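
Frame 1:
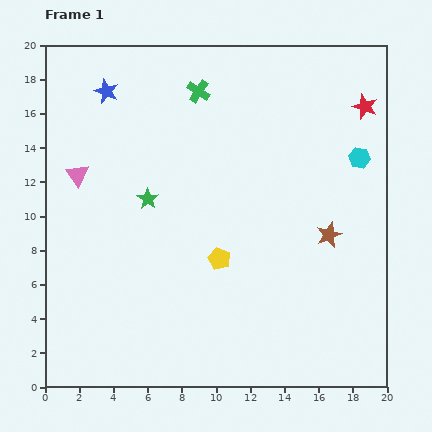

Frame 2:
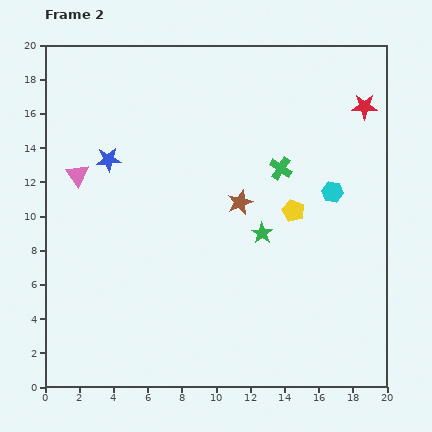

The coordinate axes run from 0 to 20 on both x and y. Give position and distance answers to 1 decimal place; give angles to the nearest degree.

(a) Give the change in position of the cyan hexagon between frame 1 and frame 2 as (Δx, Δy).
(-1.6, -2.0)

The cyan hexagon was at (18.4, 13.4) in frame 1 and (16.8, 11.4) in frame 2.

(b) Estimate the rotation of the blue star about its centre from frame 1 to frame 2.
27° counter-clockwise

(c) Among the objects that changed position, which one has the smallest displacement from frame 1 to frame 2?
the cyan hexagon

(moved 2.6)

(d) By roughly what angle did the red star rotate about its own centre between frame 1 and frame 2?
21° counter-clockwise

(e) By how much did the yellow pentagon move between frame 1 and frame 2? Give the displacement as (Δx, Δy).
(4.3, 2.8)

The yellow pentagon was at (10.2, 7.5) in frame 1 and (14.5, 10.3) in frame 2.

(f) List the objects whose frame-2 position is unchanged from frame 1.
the red star, the pink triangle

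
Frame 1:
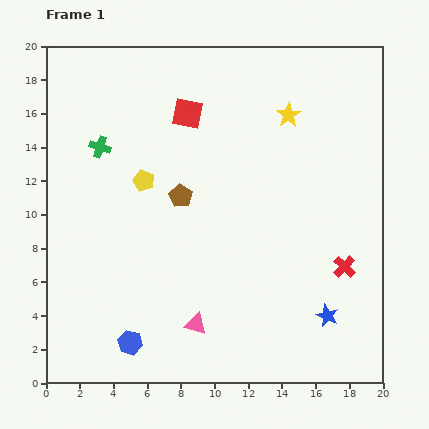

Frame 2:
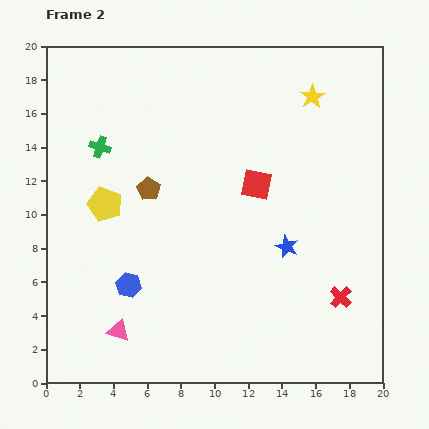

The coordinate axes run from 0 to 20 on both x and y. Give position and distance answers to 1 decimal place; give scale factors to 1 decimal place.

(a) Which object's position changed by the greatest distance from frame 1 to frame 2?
the red square

(moved 5.9; next 4.8)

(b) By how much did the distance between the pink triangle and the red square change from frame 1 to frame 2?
-0.5

Distance in frame 1: 12.5. Distance in frame 2: 12.0.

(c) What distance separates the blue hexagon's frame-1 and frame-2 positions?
3.4

The blue hexagon moved from (5.0, 2.4) to (4.9, 5.8), a distance of √(0.1² + 3.4²) ≈ 3.4.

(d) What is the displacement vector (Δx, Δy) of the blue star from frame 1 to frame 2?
(-2.4, 4.1)

The blue star was at (16.7, 4.0) in frame 1 and (14.3, 8.1) in frame 2.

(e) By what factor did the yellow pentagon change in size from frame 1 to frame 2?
1.6×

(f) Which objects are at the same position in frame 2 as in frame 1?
the green cross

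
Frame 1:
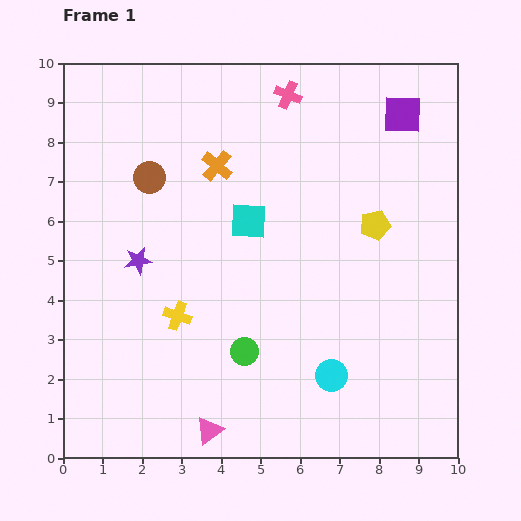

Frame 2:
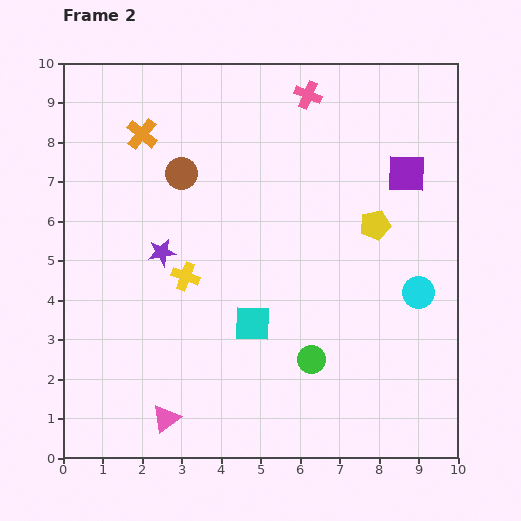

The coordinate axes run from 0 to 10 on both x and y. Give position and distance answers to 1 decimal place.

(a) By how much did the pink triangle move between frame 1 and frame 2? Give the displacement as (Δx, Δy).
(-1.1, 0.3)

The pink triangle was at (3.7, 0.7) in frame 1 and (2.6, 1.0) in frame 2.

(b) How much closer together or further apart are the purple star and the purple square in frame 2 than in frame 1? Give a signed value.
-1.2

Distance in frame 1: 7.7. Distance in frame 2: 6.5.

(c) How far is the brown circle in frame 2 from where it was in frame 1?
0.8

The brown circle moved from (2.2, 7.1) to (3.0, 7.2), a distance of √(0.8² + 0.1²) ≈ 0.8.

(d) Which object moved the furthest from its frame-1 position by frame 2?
the cyan circle

(moved 3.0; next 2.6)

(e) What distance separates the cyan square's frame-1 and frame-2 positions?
2.6

The cyan square moved from (4.7, 6.0) to (4.8, 3.4), a distance of √(0.1² + 2.6²) ≈ 2.6.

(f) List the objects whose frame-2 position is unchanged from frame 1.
the yellow pentagon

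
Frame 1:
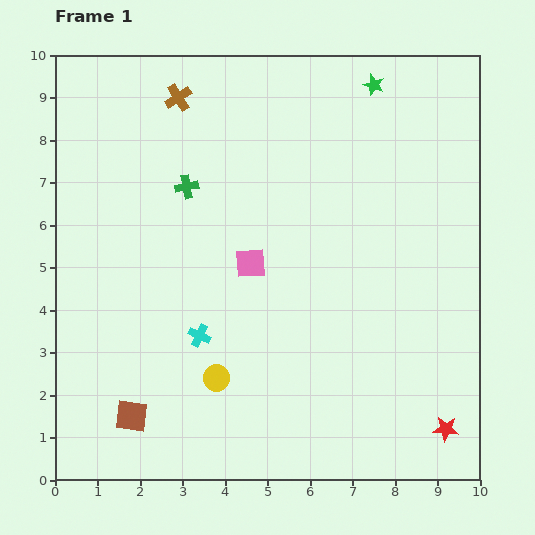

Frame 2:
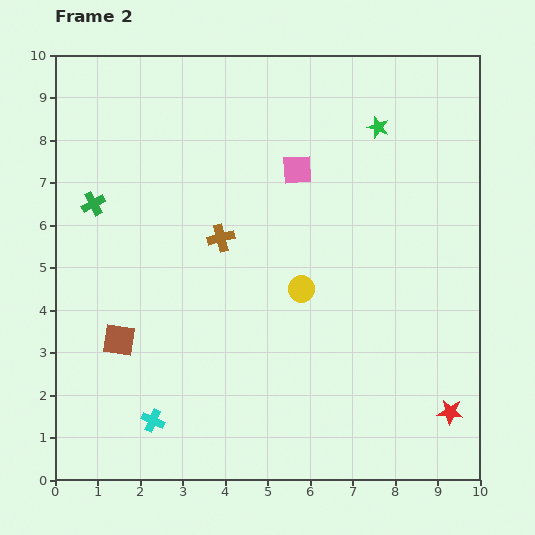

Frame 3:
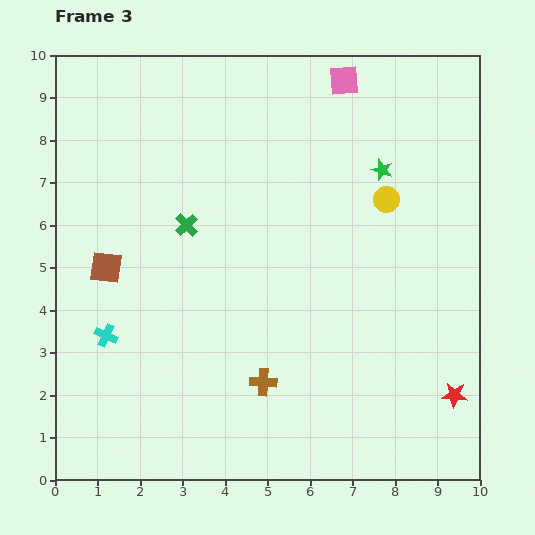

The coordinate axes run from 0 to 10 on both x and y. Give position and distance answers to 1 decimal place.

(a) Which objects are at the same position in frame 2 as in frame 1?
none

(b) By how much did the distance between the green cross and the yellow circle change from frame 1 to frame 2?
+0.7

Distance in frame 1: 4.6. Distance in frame 2: 5.3.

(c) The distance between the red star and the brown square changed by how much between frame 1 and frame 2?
+0.6

Distance in frame 1: 7.4. Distance in frame 2: 8.0.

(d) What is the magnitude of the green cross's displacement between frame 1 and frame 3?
0.9

The green cross moved from (3.1, 6.9) to (3.1, 6.0), a distance of √(0.0² + 0.9²) ≈ 0.9.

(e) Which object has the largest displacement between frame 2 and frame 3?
the brown cross

(moved 3.5; next 2.9)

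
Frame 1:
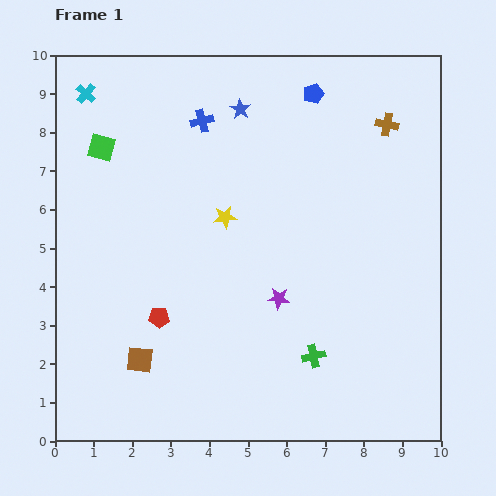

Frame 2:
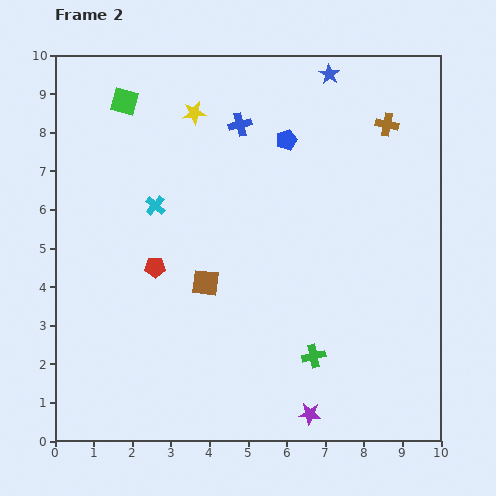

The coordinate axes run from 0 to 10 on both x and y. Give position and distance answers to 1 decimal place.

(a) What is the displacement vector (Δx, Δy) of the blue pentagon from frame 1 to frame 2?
(-0.7, -1.2)

The blue pentagon was at (6.7, 9.0) in frame 1 and (6.0, 7.8) in frame 2.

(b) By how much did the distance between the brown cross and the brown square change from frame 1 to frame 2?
-2.6

Distance in frame 1: 8.8. Distance in frame 2: 6.2.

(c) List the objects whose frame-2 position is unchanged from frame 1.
the green cross, the brown cross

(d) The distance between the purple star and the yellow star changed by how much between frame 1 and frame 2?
+5.9

Distance in frame 1: 2.5. Distance in frame 2: 8.4.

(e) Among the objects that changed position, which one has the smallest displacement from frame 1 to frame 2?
the blue cross

(moved 1.0)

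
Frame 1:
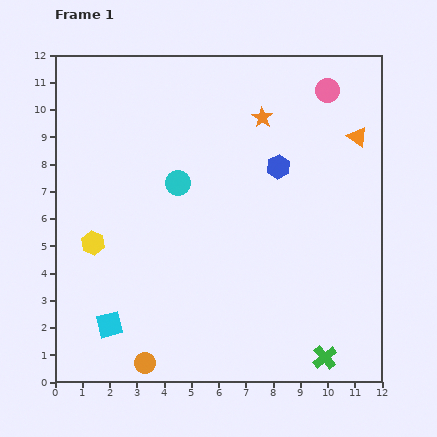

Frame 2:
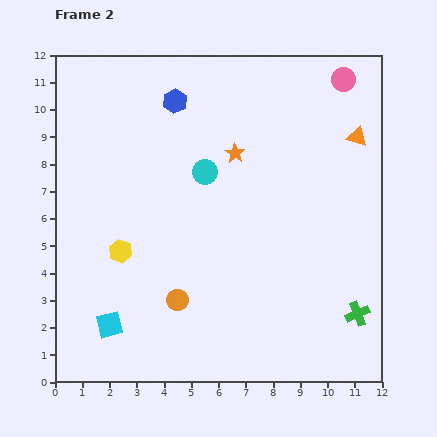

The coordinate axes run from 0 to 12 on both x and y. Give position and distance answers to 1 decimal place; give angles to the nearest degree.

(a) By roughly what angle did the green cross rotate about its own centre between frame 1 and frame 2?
18° clockwise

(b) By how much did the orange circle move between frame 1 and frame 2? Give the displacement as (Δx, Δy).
(1.2, 2.3)

The orange circle was at (3.3, 0.7) in frame 1 and (4.5, 3.0) in frame 2.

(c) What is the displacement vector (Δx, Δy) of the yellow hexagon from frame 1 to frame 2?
(1.0, -0.3)

The yellow hexagon was at (1.4, 5.1) in frame 1 and (2.4, 4.8) in frame 2.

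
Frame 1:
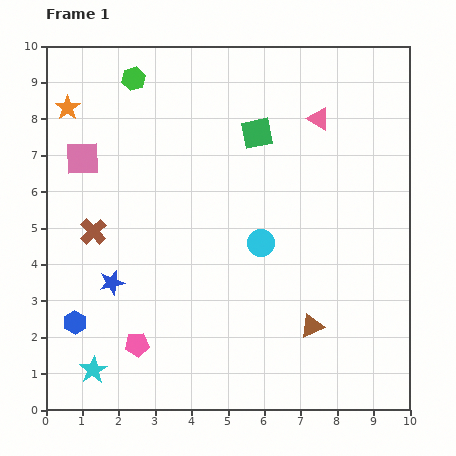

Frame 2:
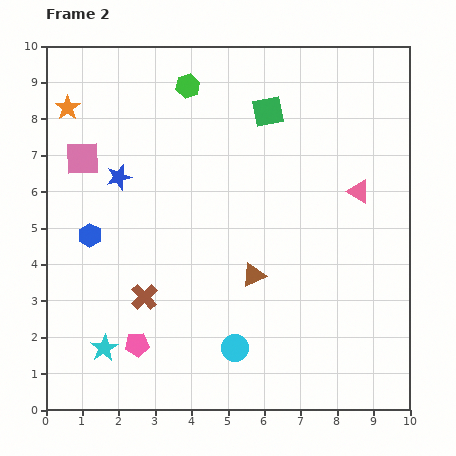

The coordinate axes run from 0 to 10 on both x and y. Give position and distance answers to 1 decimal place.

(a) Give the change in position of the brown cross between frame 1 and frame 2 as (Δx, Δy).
(1.4, -1.8)

The brown cross was at (1.3, 4.9) in frame 1 and (2.7, 3.1) in frame 2.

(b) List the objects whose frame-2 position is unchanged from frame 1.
the pink pentagon, the pink square, the orange star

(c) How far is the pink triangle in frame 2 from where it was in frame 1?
2.3

The pink triangle moved from (7.5, 8.0) to (8.6, 6.0), a distance of √(1.1² + 2.0²) ≈ 2.3.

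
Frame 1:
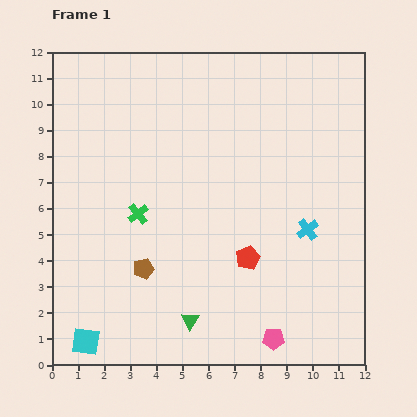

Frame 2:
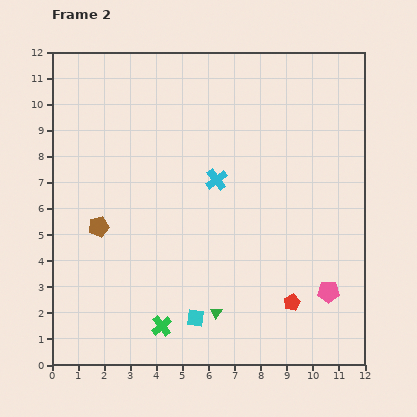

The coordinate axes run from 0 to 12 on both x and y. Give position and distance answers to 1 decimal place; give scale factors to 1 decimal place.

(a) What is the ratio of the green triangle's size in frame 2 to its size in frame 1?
0.6×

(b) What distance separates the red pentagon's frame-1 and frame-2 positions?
2.4

The red pentagon moved from (7.5, 4.1) to (9.2, 2.4), a distance of √(1.7² + 1.7²) ≈ 2.4.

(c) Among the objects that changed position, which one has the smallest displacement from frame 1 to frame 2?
the green triangle

(moved 1.0)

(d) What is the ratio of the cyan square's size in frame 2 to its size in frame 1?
0.6×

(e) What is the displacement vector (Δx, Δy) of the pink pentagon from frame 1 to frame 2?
(2.1, 1.8)

The pink pentagon was at (8.5, 1.0) in frame 1 and (10.6, 2.8) in frame 2.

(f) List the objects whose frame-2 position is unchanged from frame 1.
none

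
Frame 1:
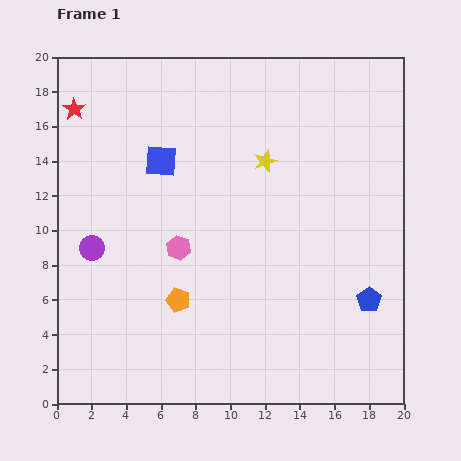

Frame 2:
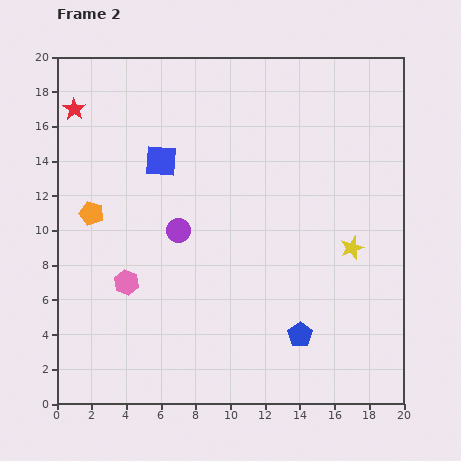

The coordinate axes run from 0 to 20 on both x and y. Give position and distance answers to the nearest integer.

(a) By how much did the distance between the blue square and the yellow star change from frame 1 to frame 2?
+6

Distance in frame 1: 6. Distance in frame 2: 12.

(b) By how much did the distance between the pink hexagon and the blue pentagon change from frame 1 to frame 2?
-1

Distance in frame 1: 11. Distance in frame 2: 10.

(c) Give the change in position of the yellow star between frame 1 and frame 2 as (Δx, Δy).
(5, -5)

The yellow star was at (12, 14) in frame 1 and (17, 9) in frame 2.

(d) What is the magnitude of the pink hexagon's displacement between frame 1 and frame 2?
4

The pink hexagon moved from (7, 9) to (4, 7), a distance of √(3² + 2²) ≈ 4.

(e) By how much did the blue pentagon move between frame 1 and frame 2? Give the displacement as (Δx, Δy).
(-4, -2)

The blue pentagon was at (18, 6) in frame 1 and (14, 4) in frame 2.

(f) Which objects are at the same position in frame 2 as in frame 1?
the blue square, the red star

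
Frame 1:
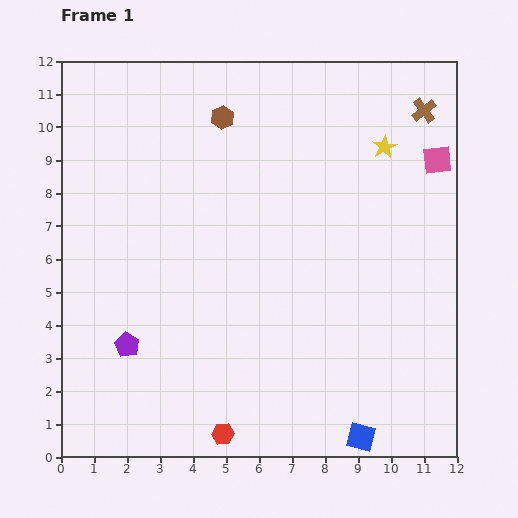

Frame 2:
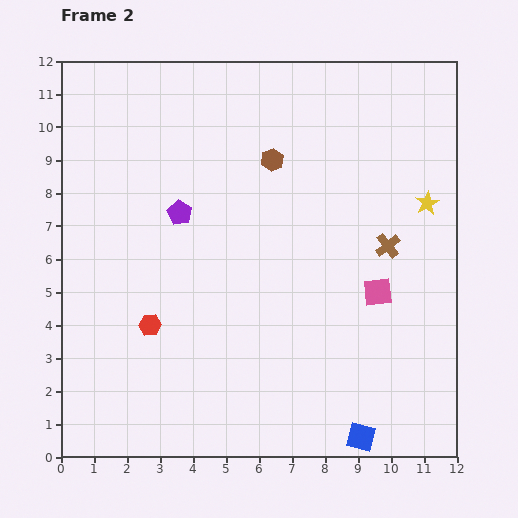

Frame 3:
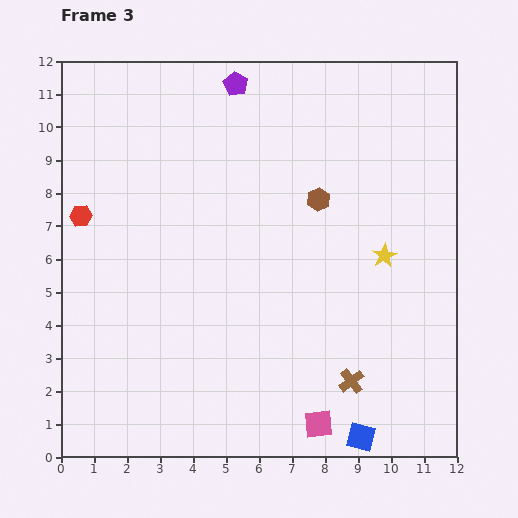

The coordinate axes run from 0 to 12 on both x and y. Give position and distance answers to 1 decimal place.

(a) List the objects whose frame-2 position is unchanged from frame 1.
the blue square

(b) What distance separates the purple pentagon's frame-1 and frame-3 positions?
8.6

The purple pentagon moved from (2.0, 3.4) to (5.3, 11.3), a distance of √(3.3² + 7.9²) ≈ 8.6.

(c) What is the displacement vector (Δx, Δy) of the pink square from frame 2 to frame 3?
(-1.8, -4.0)

The pink square was at (9.6, 5.0) in frame 2 and (7.8, 1.0) in frame 3.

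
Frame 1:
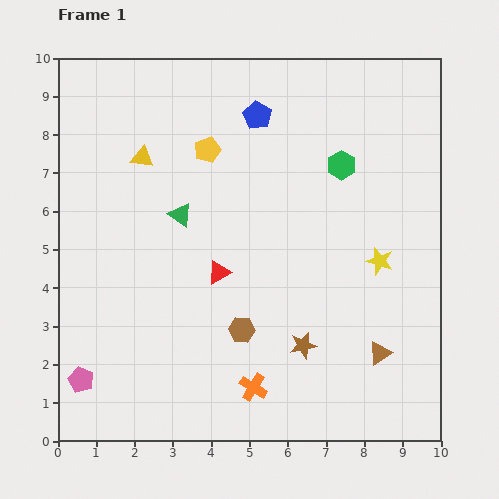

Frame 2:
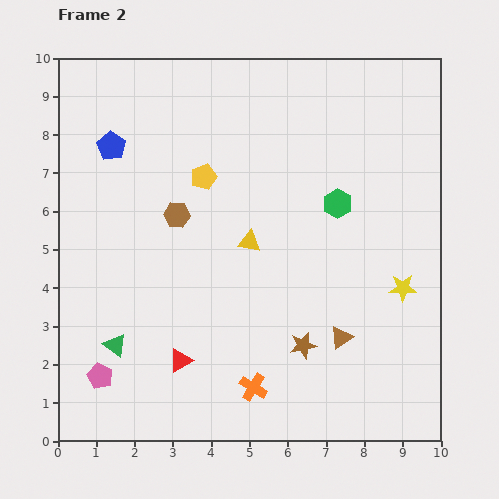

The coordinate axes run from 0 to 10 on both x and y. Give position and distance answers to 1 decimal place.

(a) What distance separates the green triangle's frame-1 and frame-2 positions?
3.8

The green triangle moved from (3.2, 5.9) to (1.5, 2.5), a distance of √(1.7² + 3.4²) ≈ 3.8.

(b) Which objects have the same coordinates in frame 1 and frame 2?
the orange cross, the brown star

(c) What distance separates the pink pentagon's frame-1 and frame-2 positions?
0.5

The pink pentagon moved from (0.6, 1.6) to (1.1, 1.7), a distance of √(0.5² + 0.1²) ≈ 0.5.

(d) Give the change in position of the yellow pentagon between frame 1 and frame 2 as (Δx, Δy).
(-0.1, -0.7)

The yellow pentagon was at (3.9, 7.6) in frame 1 and (3.8, 6.9) in frame 2.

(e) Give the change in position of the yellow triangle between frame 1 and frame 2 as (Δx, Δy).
(2.8, -2.2)

The yellow triangle was at (2.2, 7.4) in frame 1 and (5.0, 5.2) in frame 2.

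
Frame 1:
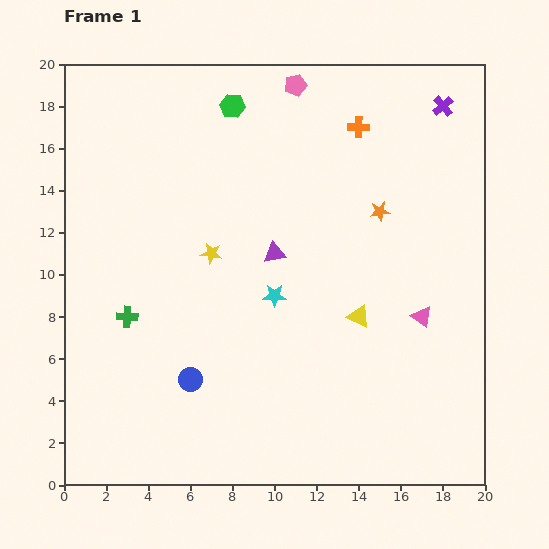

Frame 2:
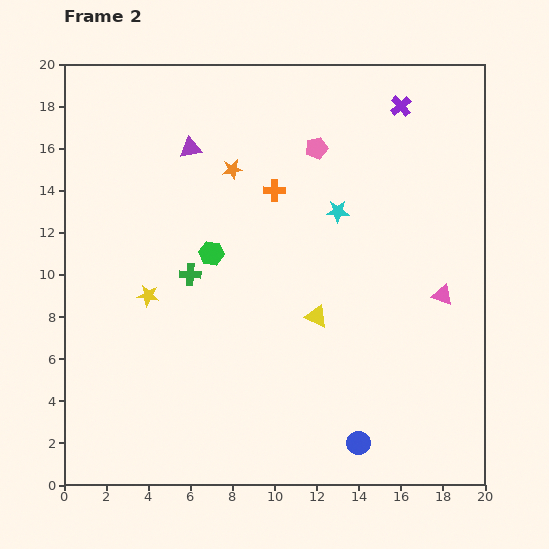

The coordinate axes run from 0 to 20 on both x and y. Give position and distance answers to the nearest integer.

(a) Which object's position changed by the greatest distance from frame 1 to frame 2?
the blue circle

(moved 9; next 7)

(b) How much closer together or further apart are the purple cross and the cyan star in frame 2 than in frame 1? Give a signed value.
-6

Distance in frame 1: 12. Distance in frame 2: 6.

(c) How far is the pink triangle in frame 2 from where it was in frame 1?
1

The pink triangle moved from (17, 8) to (18, 9), a distance of √(1² + 1²) ≈ 1.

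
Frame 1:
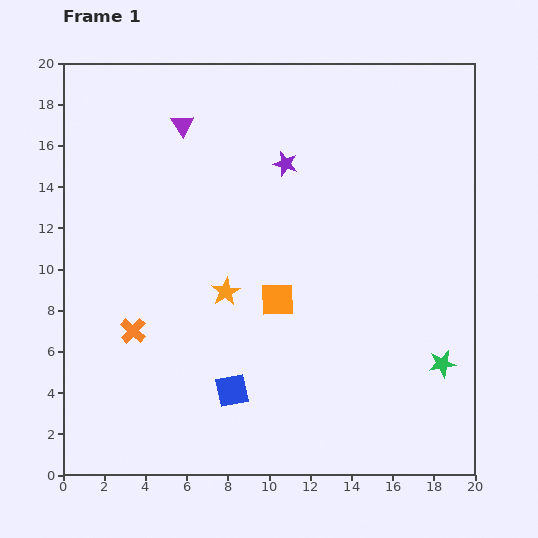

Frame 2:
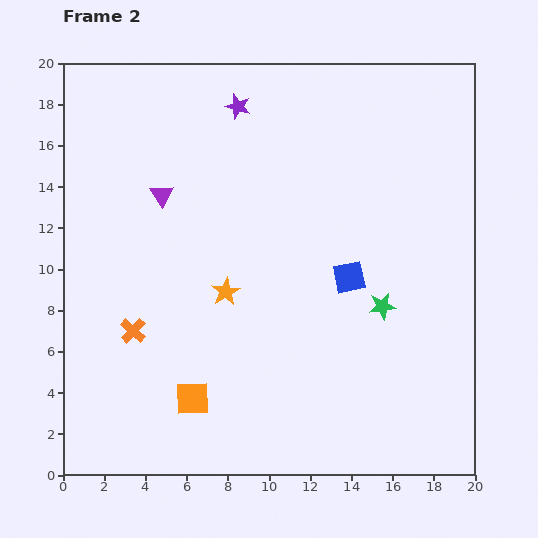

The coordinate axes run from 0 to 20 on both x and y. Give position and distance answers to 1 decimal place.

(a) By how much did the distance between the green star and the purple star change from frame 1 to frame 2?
-0.3

Distance in frame 1: 12.3. Distance in frame 2: 12.0.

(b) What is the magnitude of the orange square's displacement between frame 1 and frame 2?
6.3

The orange square moved from (10.4, 8.5) to (6.3, 3.7), a distance of √(4.1² + 4.8²) ≈ 6.3.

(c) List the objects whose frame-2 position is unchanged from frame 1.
the orange cross, the orange star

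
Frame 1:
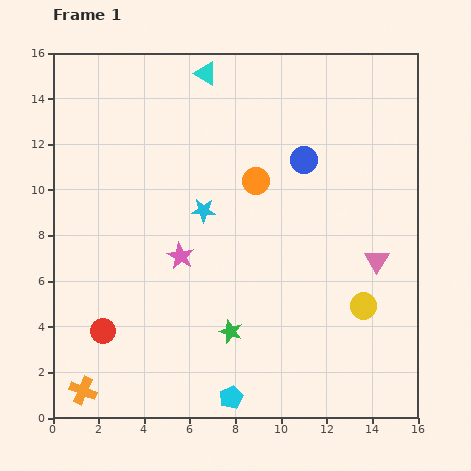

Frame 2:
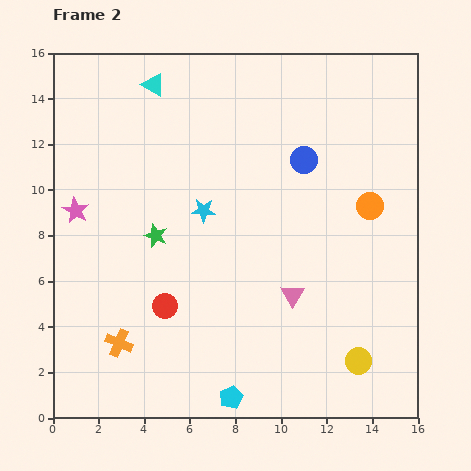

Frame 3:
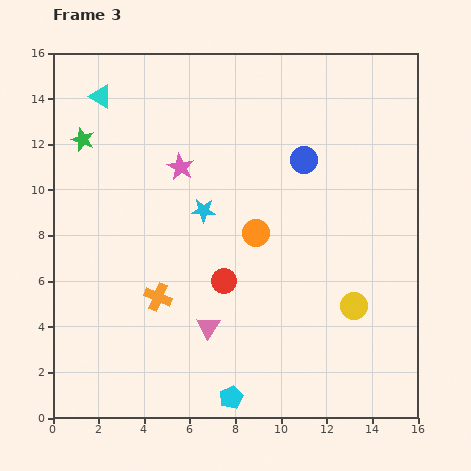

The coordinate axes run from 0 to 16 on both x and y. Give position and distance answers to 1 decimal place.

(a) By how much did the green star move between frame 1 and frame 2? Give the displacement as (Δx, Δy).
(-3.3, 4.2)

The green star was at (7.8, 3.8) in frame 1 and (4.5, 8.0) in frame 2.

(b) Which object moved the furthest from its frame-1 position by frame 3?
the green star

(moved 10.6; next 7.9)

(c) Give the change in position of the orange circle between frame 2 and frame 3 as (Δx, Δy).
(-5.0, -1.2)

The orange circle was at (13.9, 9.3) in frame 2 and (8.9, 8.1) in frame 3.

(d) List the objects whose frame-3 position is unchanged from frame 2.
the cyan pentagon, the blue circle, the cyan star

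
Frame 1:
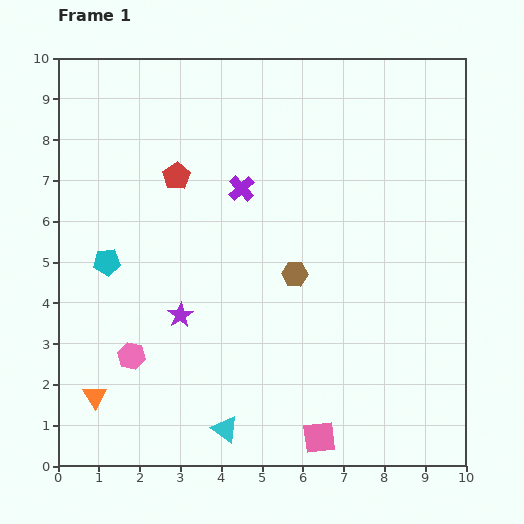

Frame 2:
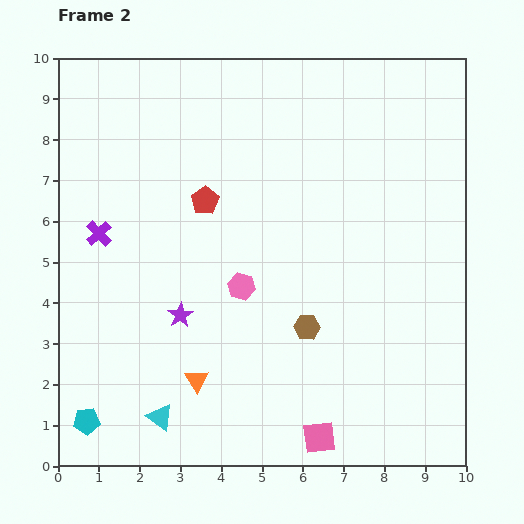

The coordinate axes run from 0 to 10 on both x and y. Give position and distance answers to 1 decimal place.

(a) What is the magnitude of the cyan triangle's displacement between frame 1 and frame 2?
1.6

The cyan triangle moved from (4.1, 0.9) to (2.5, 1.2), a distance of √(1.6² + 0.3²) ≈ 1.6.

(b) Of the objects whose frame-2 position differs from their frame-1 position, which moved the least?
the red pentagon

(moved 0.9)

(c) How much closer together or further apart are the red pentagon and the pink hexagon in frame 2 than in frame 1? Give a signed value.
-2.2

Distance in frame 1: 4.5. Distance in frame 2: 2.3.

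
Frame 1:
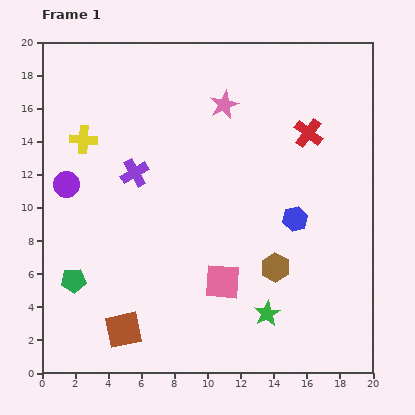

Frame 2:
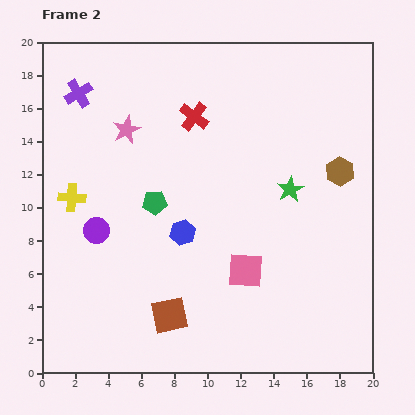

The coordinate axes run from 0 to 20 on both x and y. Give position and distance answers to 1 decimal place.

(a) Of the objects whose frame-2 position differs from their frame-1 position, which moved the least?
the pink square

(moved 1.6)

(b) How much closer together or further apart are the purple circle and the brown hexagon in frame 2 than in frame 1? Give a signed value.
+1.5

Distance in frame 1: 13.6. Distance in frame 2: 15.1.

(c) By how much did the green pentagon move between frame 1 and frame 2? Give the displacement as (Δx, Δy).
(4.9, 4.7)

The green pentagon was at (1.9, 5.6) in frame 1 and (6.8, 10.3) in frame 2.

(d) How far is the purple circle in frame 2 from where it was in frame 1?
3.3

The purple circle moved from (1.5, 11.4) to (3.3, 8.6), a distance of √(1.8² + 2.8²) ≈ 3.3.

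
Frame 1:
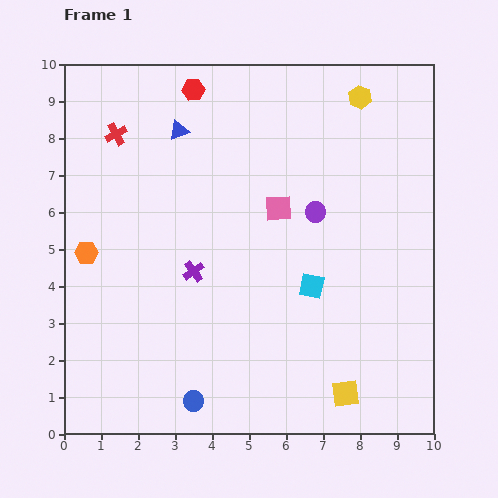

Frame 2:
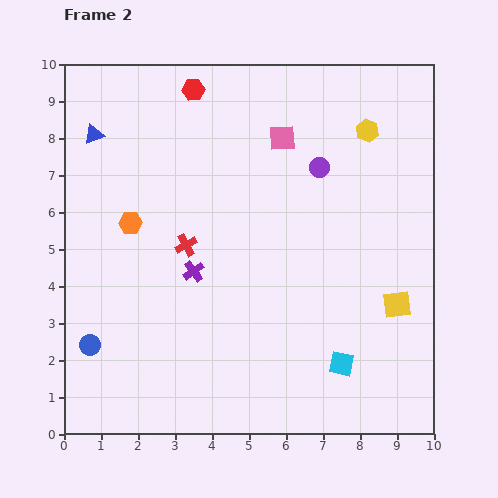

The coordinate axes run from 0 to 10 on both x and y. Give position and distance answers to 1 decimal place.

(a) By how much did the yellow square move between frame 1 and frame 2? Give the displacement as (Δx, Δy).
(1.4, 2.4)

The yellow square was at (7.6, 1.1) in frame 1 and (9.0, 3.5) in frame 2.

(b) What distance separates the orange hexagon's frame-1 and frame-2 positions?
1.4

The orange hexagon moved from (0.6, 4.9) to (1.8, 5.7), a distance of √(1.2² + 0.8²) ≈ 1.4.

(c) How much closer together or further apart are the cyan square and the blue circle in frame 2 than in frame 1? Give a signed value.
+2.3

Distance in frame 1: 4.5. Distance in frame 2: 6.8.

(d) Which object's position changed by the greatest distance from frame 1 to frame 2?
the red cross

(moved 3.6; next 3.2)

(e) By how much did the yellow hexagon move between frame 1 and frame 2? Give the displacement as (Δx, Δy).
(0.2, -0.9)

The yellow hexagon was at (8.0, 9.1) in frame 1 and (8.2, 8.2) in frame 2.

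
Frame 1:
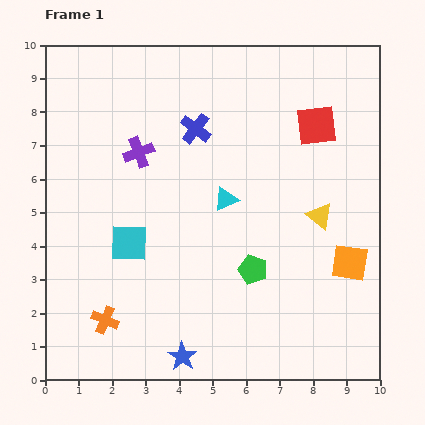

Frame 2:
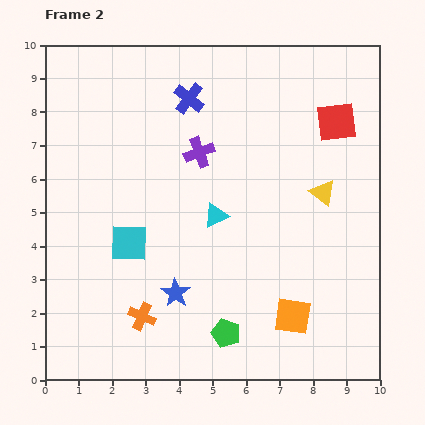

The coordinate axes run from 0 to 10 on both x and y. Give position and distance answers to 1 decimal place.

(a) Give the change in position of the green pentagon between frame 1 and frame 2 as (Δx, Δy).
(-0.8, -1.9)

The green pentagon was at (6.2, 3.3) in frame 1 and (5.4, 1.4) in frame 2.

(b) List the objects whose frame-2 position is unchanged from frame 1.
the cyan square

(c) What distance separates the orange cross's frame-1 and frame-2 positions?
1.1

The orange cross moved from (1.8, 1.8) to (2.9, 1.9), a distance of √(1.1² + 0.1²) ≈ 1.1.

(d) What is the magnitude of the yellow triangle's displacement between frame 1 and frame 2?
0.7

The yellow triangle moved from (8.2, 4.9) to (8.3, 5.6), a distance of √(0.1² + 0.7²) ≈ 0.7.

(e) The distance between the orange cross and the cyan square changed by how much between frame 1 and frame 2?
-0.2

Distance in frame 1: 2.4. Distance in frame 2: 2.2.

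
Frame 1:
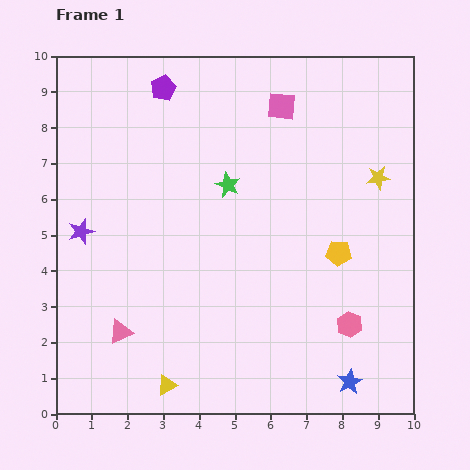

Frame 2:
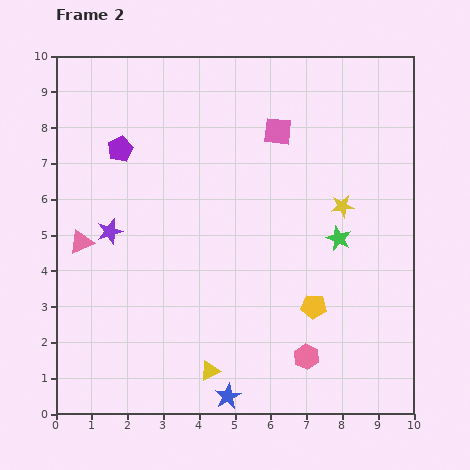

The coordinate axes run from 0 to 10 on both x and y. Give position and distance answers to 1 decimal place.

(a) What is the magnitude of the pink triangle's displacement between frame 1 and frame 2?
2.7

The pink triangle moved from (1.8, 2.3) to (0.7, 4.8), a distance of √(1.1² + 2.5²) ≈ 2.7.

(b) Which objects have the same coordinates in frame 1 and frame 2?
none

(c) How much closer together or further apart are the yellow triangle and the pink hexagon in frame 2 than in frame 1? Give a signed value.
-2.7

Distance in frame 1: 5.4. Distance in frame 2: 2.7.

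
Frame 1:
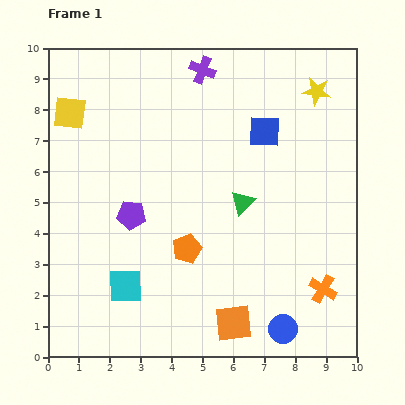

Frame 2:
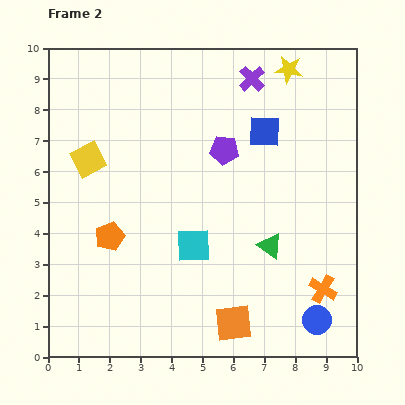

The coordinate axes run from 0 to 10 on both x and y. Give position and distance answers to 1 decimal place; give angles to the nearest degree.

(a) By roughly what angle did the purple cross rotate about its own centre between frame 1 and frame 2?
25° clockwise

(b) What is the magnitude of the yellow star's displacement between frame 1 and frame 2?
1.1

The yellow star moved from (8.7, 8.6) to (7.8, 9.3), a distance of √(0.9² + 0.7²) ≈ 1.1.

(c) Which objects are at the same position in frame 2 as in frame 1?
the orange square, the blue square, the orange cross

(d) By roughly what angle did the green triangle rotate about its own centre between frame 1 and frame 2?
40° counter-clockwise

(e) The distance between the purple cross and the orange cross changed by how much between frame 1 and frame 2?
-0.9

Distance in frame 1: 8.1. Distance in frame 2: 7.2.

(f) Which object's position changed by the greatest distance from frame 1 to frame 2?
the purple pentagon

(moved 3.7; next 2.6)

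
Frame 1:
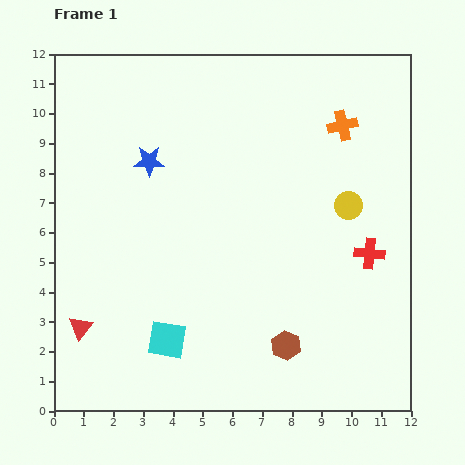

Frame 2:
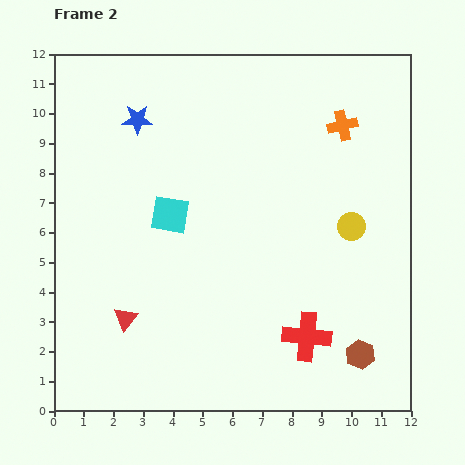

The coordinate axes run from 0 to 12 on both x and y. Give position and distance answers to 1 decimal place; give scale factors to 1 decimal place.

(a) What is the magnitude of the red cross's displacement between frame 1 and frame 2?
3.5

The red cross moved from (10.6, 5.3) to (8.5, 2.5), a distance of √(2.1² + 2.8²) ≈ 3.5.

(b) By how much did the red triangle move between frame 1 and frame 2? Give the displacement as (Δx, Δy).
(1.5, 0.3)

The red triangle was at (0.9, 2.8) in frame 1 and (2.4, 3.1) in frame 2.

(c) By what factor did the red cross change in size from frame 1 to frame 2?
1.6×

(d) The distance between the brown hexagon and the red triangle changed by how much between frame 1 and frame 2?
+1.1

Distance in frame 1: 6.9. Distance in frame 2: 8.0.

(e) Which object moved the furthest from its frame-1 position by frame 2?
the cyan square

(moved 4.2; next 3.5)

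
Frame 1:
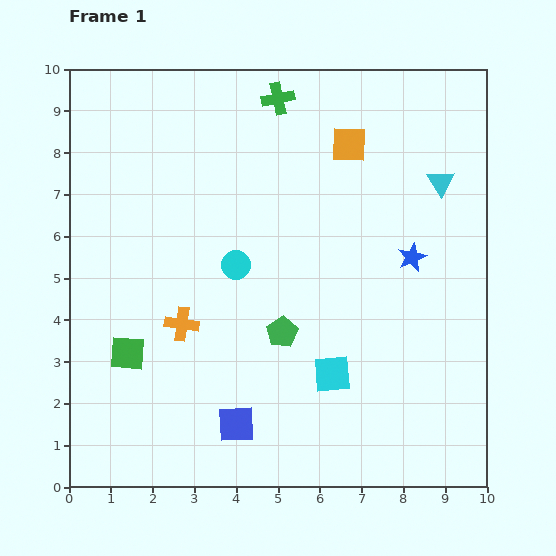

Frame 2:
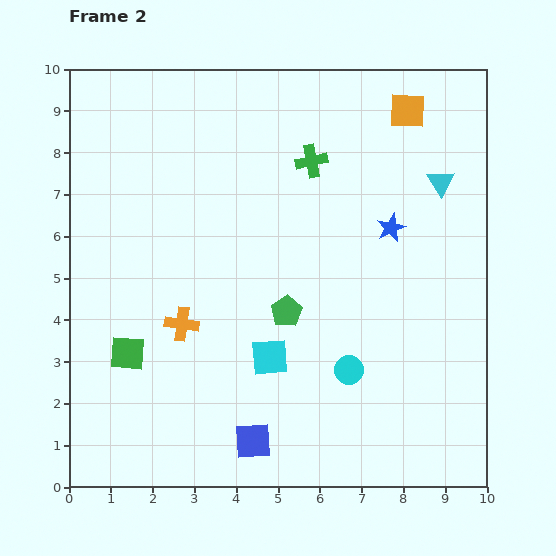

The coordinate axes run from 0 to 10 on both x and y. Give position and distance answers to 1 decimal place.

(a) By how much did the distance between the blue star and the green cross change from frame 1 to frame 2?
-2.5

Distance in frame 1: 5.0. Distance in frame 2: 2.5.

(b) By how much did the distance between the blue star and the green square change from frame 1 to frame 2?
-0.2

Distance in frame 1: 7.2. Distance in frame 2: 7.0.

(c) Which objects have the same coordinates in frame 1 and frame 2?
the orange cross, the cyan triangle, the green square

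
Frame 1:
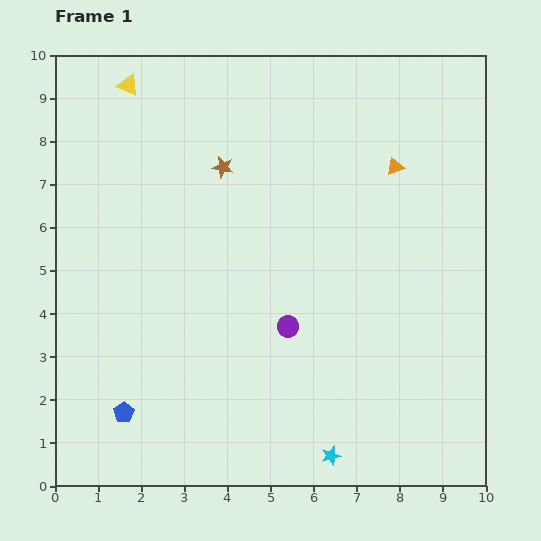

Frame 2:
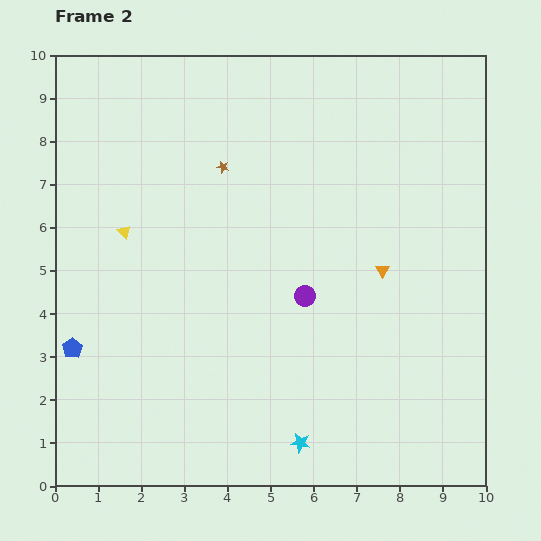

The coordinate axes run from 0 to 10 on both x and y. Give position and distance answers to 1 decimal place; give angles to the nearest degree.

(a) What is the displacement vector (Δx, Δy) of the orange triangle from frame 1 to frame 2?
(-0.3, -2.4)

The orange triangle was at (7.9, 7.4) in frame 1 and (7.6, 5.0) in frame 2.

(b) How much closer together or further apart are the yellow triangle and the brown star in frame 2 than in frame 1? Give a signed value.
-0.2

Distance in frame 1: 2.9. Distance in frame 2: 2.7.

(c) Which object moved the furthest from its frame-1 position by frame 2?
the yellow triangle

(moved 3.4; next 2.4)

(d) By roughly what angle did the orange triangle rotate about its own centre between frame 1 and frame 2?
37° counter-clockwise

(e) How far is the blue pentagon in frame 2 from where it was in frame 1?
1.9

The blue pentagon moved from (1.6, 1.7) to (0.4, 3.2), a distance of √(1.2² + 1.5²) ≈ 1.9.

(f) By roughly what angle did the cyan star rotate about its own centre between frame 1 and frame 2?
26° clockwise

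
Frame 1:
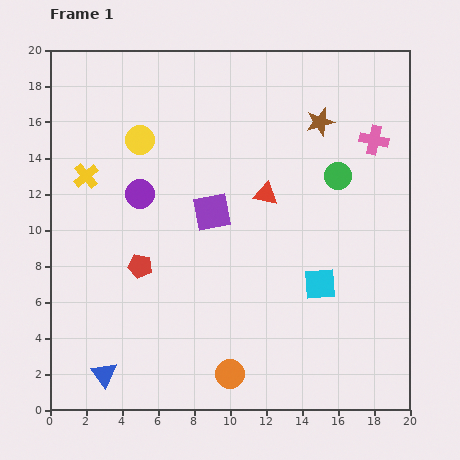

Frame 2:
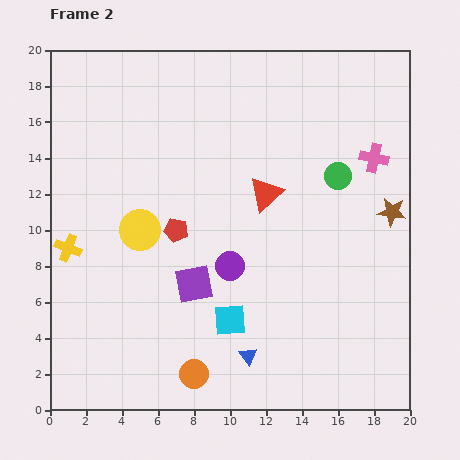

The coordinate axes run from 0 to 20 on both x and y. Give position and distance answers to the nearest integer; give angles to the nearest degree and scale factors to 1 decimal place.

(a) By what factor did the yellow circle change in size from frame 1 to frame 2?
1.4×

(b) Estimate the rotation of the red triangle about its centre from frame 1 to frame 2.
54° counter-clockwise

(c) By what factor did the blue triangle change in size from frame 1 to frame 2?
0.7×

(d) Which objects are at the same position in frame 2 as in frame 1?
the red triangle, the green circle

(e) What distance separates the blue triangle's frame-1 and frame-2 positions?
8

The blue triangle moved from (3, 2) to (11, 3), a distance of √(8² + 1²) ≈ 8.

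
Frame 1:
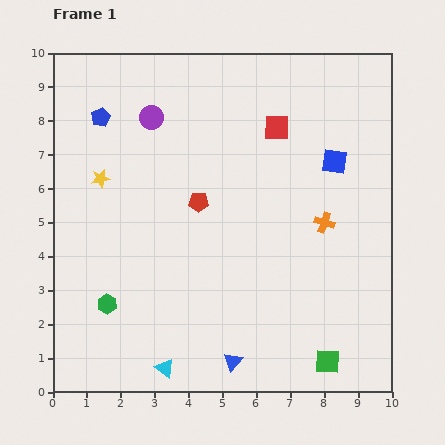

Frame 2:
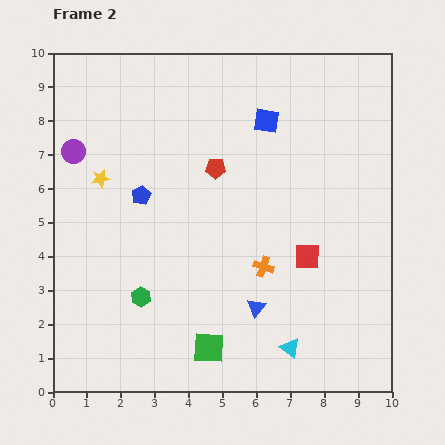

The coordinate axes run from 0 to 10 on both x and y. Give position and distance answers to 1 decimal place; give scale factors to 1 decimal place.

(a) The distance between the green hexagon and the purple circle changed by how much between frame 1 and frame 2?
-1.0

Distance in frame 1: 5.7. Distance in frame 2: 4.7.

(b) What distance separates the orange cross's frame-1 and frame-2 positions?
2.2

The orange cross moved from (8.0, 5.0) to (6.2, 3.7), a distance of √(1.8² + 1.3²) ≈ 2.2.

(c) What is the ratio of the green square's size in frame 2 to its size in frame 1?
1.3×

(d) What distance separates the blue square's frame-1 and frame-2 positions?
2.3

The blue square moved from (8.3, 6.8) to (6.3, 8.0), a distance of √(2.0² + 1.2²) ≈ 2.3.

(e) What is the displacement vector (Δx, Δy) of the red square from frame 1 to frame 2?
(0.9, -3.8)

The red square was at (6.6, 7.8) in frame 1 and (7.5, 4.0) in frame 2.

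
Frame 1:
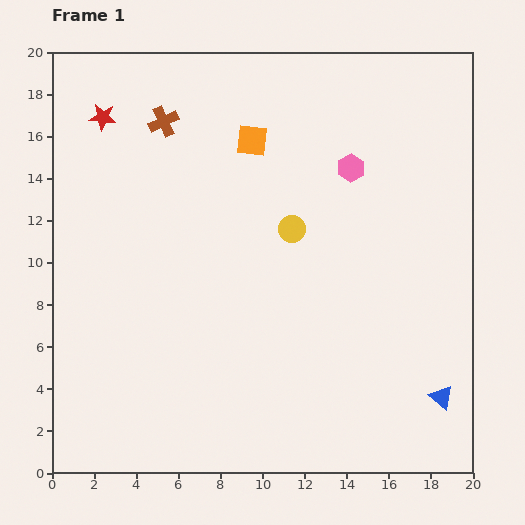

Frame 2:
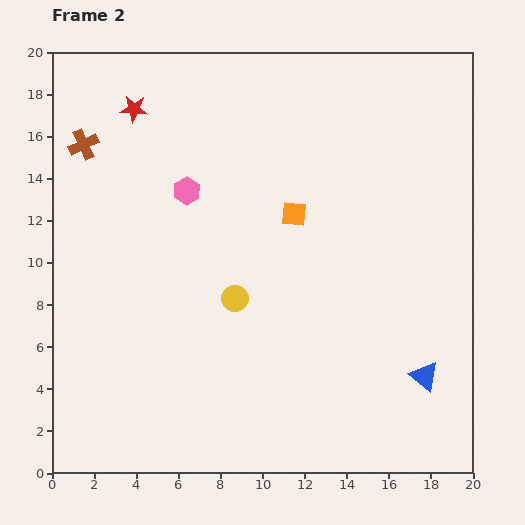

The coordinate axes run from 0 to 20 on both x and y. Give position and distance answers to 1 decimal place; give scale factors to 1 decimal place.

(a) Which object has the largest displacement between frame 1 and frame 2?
the pink hexagon

(moved 7.9; next 4.3)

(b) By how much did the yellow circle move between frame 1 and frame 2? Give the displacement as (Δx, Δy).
(-2.7, -3.3)

The yellow circle was at (11.4, 11.6) in frame 1 and (8.7, 8.3) in frame 2.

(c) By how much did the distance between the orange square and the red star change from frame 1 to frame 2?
+1.9

Distance in frame 1: 7.2. Distance in frame 2: 9.1.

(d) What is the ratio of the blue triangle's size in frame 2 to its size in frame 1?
1.3×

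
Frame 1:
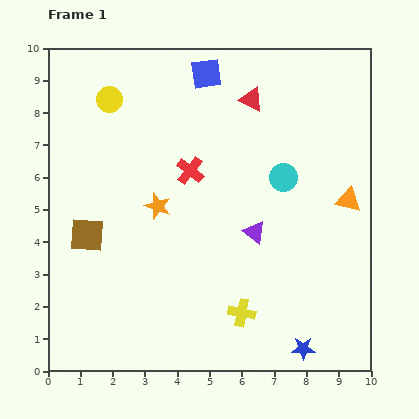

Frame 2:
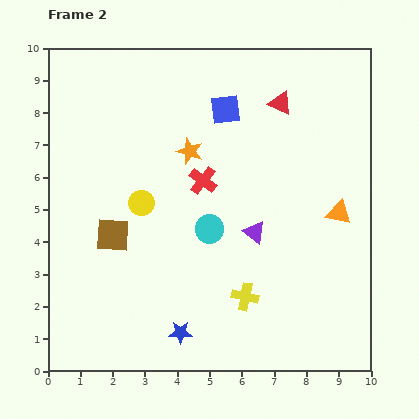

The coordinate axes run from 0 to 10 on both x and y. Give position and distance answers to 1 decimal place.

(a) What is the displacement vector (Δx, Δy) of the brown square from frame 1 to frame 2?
(0.8, 0.0)

The brown square was at (1.2, 4.2) in frame 1 and (2.0, 4.2) in frame 2.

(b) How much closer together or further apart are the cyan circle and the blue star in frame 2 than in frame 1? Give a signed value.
-2.0

Distance in frame 1: 5.3. Distance in frame 2: 3.3.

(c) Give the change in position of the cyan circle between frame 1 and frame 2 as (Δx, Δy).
(-2.3, -1.6)

The cyan circle was at (7.3, 6.0) in frame 1 and (5.0, 4.4) in frame 2.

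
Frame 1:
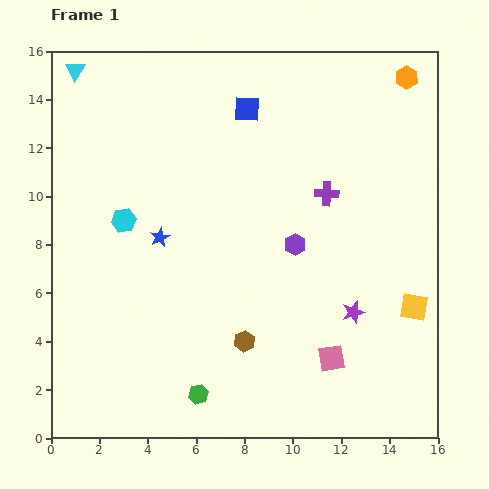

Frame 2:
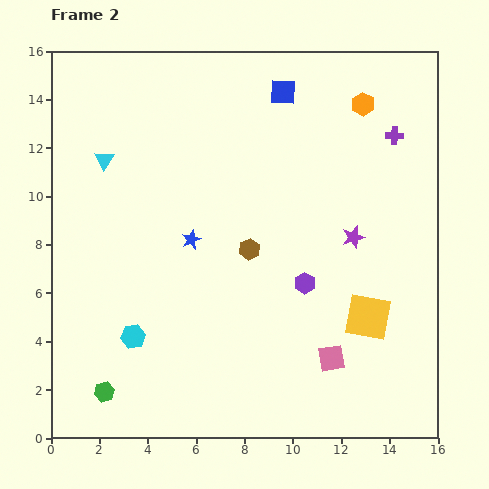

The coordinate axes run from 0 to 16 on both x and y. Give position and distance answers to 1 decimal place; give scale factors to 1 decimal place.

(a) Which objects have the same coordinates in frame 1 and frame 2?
the pink square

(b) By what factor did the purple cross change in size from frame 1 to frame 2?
0.8×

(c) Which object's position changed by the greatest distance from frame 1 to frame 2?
the cyan hexagon

(moved 4.8; next 3.9)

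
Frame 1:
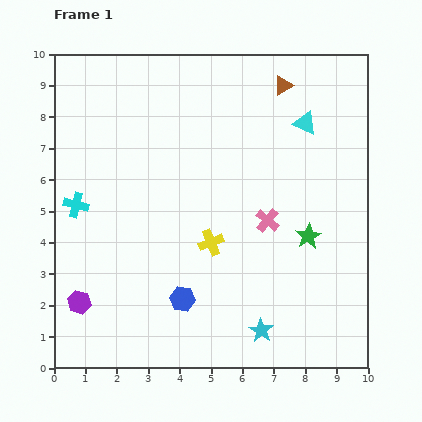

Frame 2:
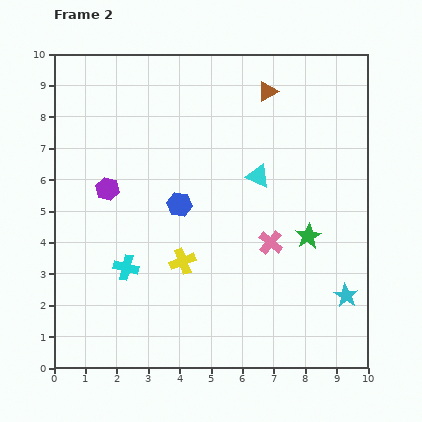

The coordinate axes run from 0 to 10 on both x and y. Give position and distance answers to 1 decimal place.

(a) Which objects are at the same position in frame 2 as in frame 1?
the green star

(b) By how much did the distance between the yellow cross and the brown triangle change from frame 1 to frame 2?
+0.5

Distance in frame 1: 5.5. Distance in frame 2: 6.0.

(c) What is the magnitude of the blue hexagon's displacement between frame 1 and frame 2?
3.0

The blue hexagon moved from (4.1, 2.2) to (4.0, 5.2), a distance of √(0.1² + 3.0²) ≈ 3.0.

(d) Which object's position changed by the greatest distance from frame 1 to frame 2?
the purple hexagon

(moved 3.7; next 3.0)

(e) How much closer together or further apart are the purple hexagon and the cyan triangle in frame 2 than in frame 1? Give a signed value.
-4.4

Distance in frame 1: 9.2. Distance in frame 2: 4.8.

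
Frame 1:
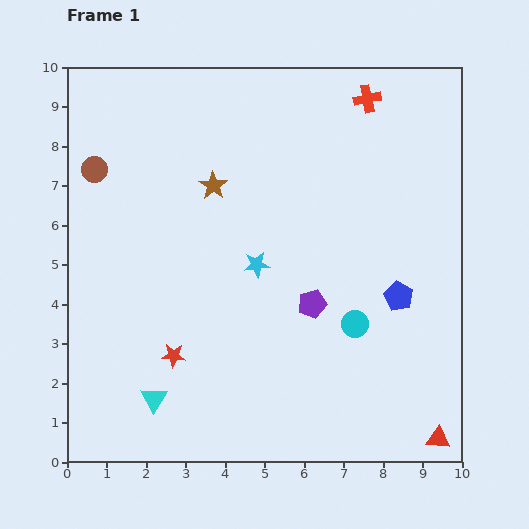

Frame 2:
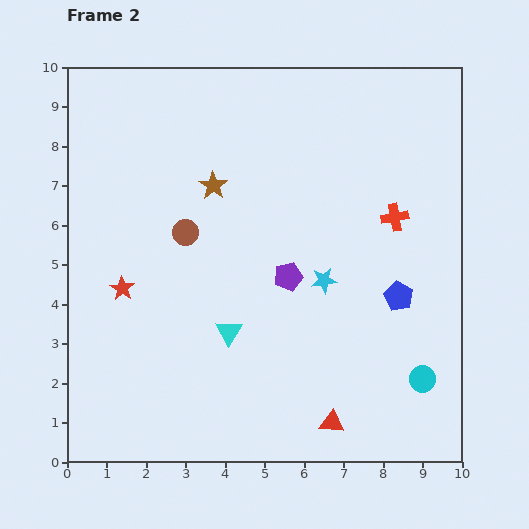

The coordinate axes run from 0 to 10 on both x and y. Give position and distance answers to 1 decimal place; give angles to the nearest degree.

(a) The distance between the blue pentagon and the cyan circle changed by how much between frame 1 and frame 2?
+0.9

Distance in frame 1: 1.3. Distance in frame 2: 2.2.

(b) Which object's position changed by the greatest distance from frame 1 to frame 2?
the red cross

(moved 3.1; next 2.8)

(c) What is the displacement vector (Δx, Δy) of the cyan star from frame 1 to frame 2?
(1.7, -0.4)

The cyan star was at (4.8, 5.0) in frame 1 and (6.5, 4.6) in frame 2.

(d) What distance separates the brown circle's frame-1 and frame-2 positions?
2.8

The brown circle moved from (0.7, 7.4) to (3.0, 5.8), a distance of √(2.3² + 1.6²) ≈ 2.8.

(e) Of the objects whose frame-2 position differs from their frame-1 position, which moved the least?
the purple pentagon

(moved 0.9)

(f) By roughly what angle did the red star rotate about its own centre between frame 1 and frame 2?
28° clockwise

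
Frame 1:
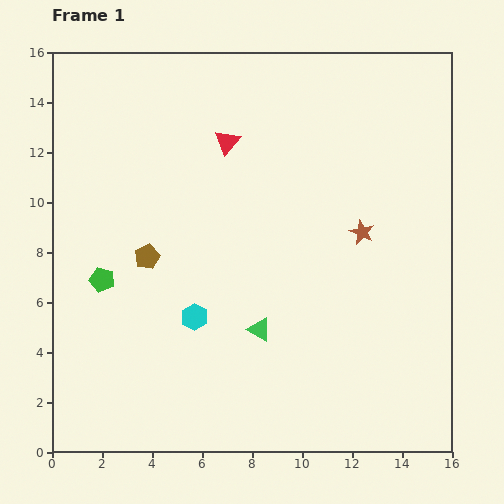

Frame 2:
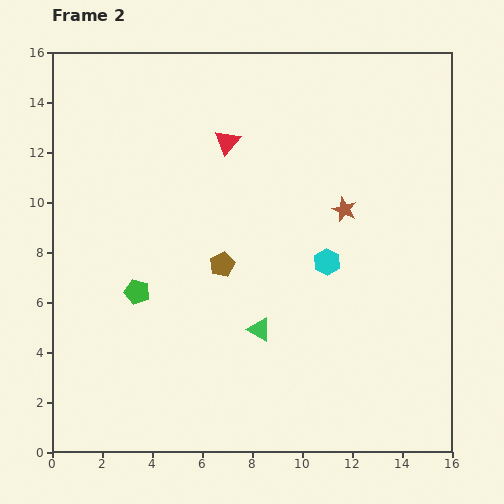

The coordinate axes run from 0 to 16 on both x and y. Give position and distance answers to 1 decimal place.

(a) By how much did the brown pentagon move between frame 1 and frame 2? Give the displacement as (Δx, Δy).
(3.0, -0.3)

The brown pentagon was at (3.8, 7.8) in frame 1 and (6.8, 7.5) in frame 2.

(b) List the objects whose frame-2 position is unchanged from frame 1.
the green triangle, the red triangle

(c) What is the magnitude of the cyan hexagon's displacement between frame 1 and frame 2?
5.7

The cyan hexagon moved from (5.7, 5.4) to (11.0, 7.6), a distance of √(5.3² + 2.2²) ≈ 5.7.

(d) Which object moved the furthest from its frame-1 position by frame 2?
the cyan hexagon

(moved 5.7; next 3.0)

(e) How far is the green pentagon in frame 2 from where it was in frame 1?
1.5

The green pentagon moved from (2.0, 6.9) to (3.4, 6.4), a distance of √(1.4² + 0.5²) ≈ 1.5.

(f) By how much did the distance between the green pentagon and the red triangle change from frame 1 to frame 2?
-0.4

Distance in frame 1: 7.4. Distance in frame 2: 7.0.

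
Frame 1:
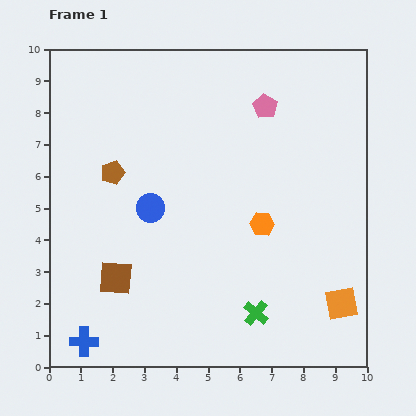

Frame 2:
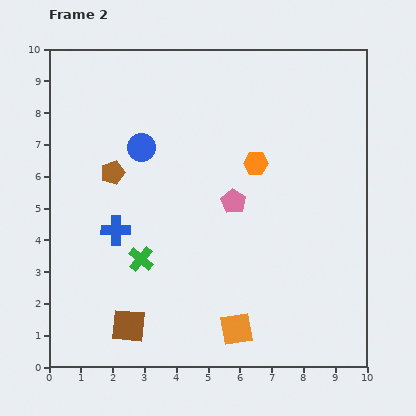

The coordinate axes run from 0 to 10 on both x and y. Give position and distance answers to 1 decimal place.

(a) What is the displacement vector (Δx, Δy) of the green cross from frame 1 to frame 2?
(-3.6, 1.7)

The green cross was at (6.5, 1.7) in frame 1 and (2.9, 3.4) in frame 2.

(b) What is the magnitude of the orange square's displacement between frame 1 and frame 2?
3.4

The orange square moved from (9.2, 2.0) to (5.9, 1.2), a distance of √(3.3² + 0.8²) ≈ 3.4.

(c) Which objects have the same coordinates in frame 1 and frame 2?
the brown pentagon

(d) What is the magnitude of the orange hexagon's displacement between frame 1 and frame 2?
1.9

The orange hexagon moved from (6.7, 4.5) to (6.5, 6.4), a distance of √(0.2² + 1.9²) ≈ 1.9.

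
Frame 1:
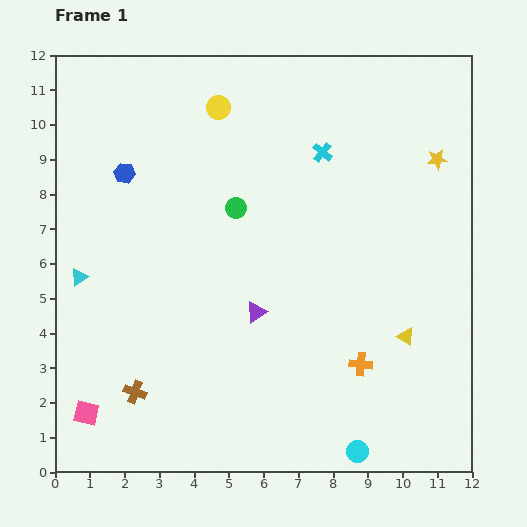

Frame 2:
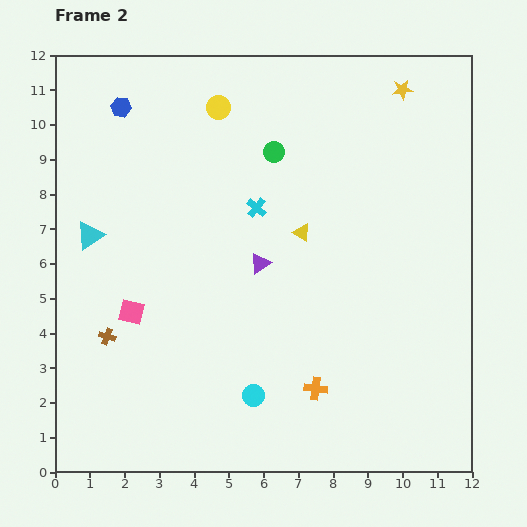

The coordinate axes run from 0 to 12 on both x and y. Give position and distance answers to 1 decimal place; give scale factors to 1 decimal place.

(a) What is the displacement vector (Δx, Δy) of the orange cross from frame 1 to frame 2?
(-1.3, -0.7)

The orange cross was at (8.8, 3.1) in frame 1 and (7.5, 2.4) in frame 2.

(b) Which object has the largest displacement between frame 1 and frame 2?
the yellow triangle

(moved 4.2; next 3.4)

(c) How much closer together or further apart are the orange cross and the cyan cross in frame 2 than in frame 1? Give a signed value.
-0.7

Distance in frame 1: 6.2. Distance in frame 2: 5.5.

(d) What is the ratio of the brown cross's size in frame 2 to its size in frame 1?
0.7×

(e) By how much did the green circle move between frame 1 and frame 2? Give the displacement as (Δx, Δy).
(1.1, 1.6)

The green circle was at (5.2, 7.6) in frame 1 and (6.3, 9.2) in frame 2.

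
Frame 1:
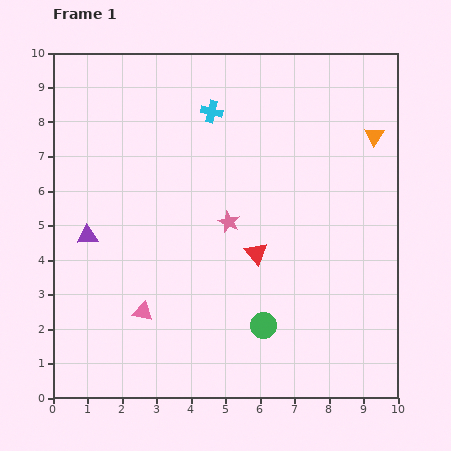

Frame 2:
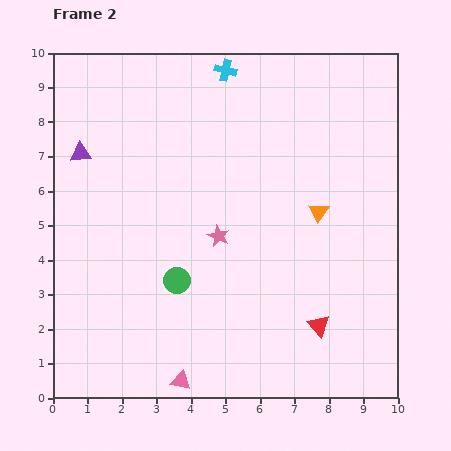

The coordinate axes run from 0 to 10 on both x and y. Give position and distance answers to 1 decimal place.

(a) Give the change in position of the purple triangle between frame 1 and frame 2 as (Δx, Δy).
(-0.2, 2.4)

The purple triangle was at (1.0, 4.7) in frame 1 and (0.8, 7.1) in frame 2.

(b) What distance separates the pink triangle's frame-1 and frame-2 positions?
2.3

The pink triangle moved from (2.6, 2.5) to (3.7, 0.5), a distance of √(1.1² + 2.0²) ≈ 2.3.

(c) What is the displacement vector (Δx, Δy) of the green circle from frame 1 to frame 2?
(-2.5, 1.3)

The green circle was at (6.1, 2.1) in frame 1 and (3.6, 3.4) in frame 2.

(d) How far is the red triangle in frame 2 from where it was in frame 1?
2.8

The red triangle moved from (5.9, 4.2) to (7.7, 2.1), a distance of √(1.8² + 2.1²) ≈ 2.8.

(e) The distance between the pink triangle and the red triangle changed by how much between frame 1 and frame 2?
+0.6

Distance in frame 1: 3.7. Distance in frame 2: 4.3.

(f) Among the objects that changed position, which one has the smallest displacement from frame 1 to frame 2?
the pink star

(moved 0.5)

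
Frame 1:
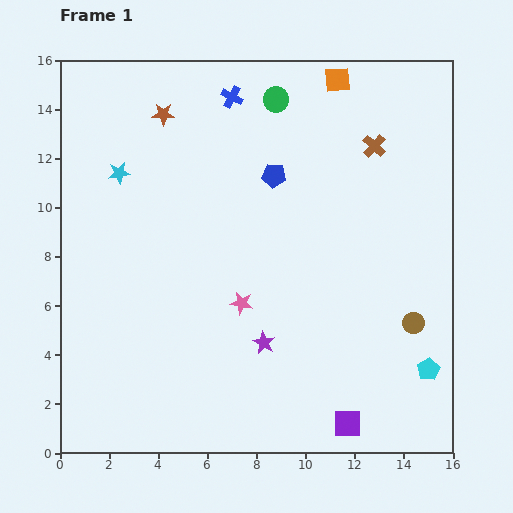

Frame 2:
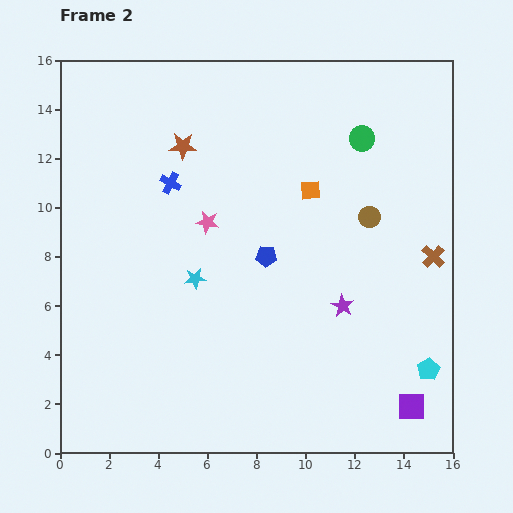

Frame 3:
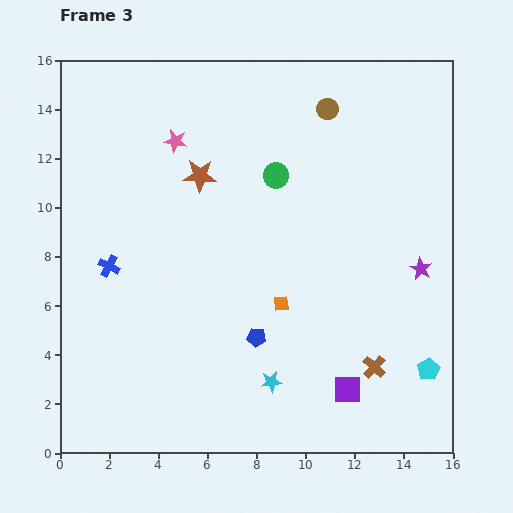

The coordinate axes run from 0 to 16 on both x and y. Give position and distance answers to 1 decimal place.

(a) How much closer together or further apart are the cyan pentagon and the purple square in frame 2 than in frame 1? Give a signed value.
-2.3

Distance in frame 1: 4.0. Distance in frame 2: 1.7.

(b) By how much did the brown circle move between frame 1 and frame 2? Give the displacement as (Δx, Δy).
(-1.8, 4.3)

The brown circle was at (14.4, 5.3) in frame 1 and (12.6, 9.6) in frame 2.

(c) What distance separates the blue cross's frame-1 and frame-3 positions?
8.5

The blue cross moved from (7.0, 14.5) to (2.0, 7.6), a distance of √(5.0² + 6.9²) ≈ 8.5.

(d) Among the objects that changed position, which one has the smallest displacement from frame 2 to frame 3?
the brown star

(moved 1.4)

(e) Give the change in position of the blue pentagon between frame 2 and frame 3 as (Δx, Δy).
(-0.4, -3.3)

The blue pentagon was at (8.4, 8.0) in frame 2 and (8.0, 4.7) in frame 3.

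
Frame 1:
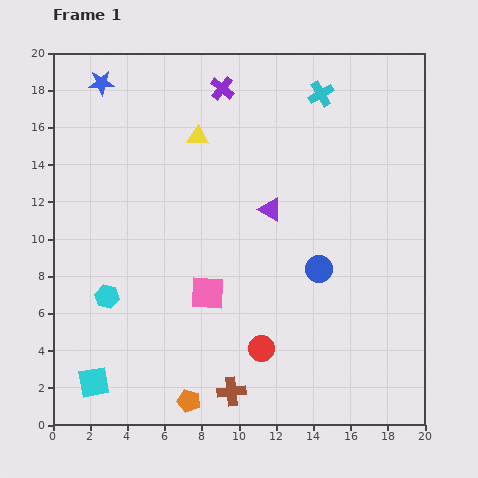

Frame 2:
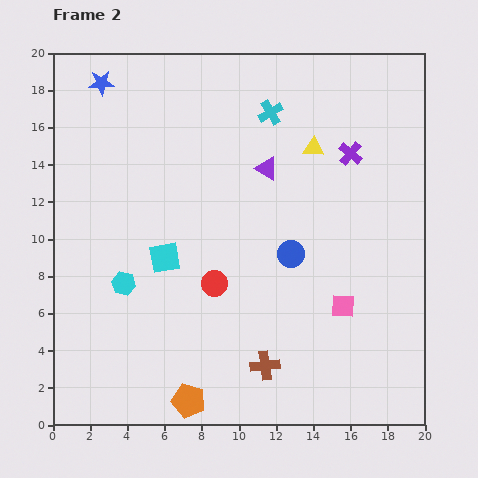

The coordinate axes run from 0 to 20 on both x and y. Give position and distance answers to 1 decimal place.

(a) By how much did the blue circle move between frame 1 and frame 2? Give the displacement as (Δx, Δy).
(-1.5, 0.8)

The blue circle was at (14.3, 8.4) in frame 1 and (12.8, 9.2) in frame 2.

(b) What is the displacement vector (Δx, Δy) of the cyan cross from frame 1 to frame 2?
(-2.7, -1.0)

The cyan cross was at (14.4, 17.8) in frame 1 and (11.7, 16.8) in frame 2.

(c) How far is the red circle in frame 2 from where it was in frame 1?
4.3

The red circle moved from (11.2, 4.1) to (8.7, 7.6), a distance of √(2.5² + 3.5²) ≈ 4.3.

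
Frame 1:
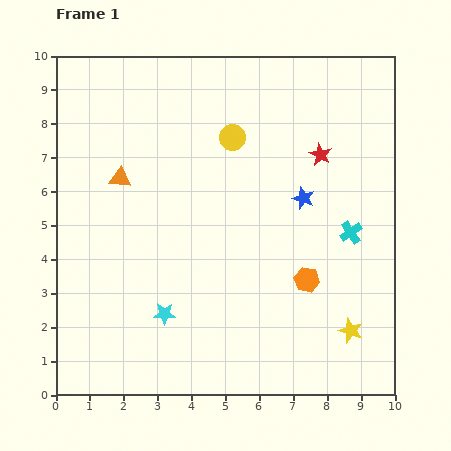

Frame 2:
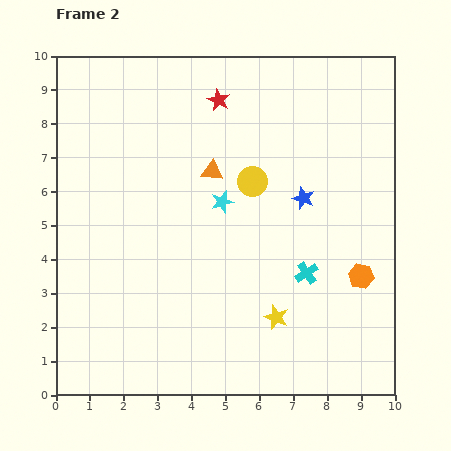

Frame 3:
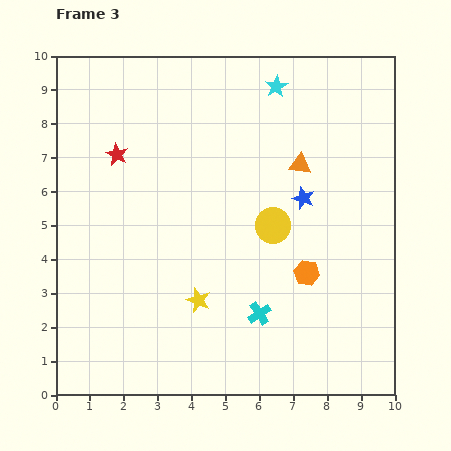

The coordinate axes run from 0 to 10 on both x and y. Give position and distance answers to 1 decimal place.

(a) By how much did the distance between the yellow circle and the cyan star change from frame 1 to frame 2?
-4.5

Distance in frame 1: 5.6. Distance in frame 2: 1.1.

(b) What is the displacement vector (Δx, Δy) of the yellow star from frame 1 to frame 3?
(-4.5, 0.9)

The yellow star was at (8.7, 1.9) in frame 1 and (4.2, 2.8) in frame 3.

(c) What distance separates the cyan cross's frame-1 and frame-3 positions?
3.6

The cyan cross moved from (8.7, 4.8) to (6.0, 2.4), a distance of √(2.7² + 2.4²) ≈ 3.6.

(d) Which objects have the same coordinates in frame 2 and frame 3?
the blue star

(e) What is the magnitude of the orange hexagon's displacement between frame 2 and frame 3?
1.6

The orange hexagon moved from (9.0, 3.5) to (7.4, 3.6), a distance of √(1.6² + 0.1²) ≈ 1.6.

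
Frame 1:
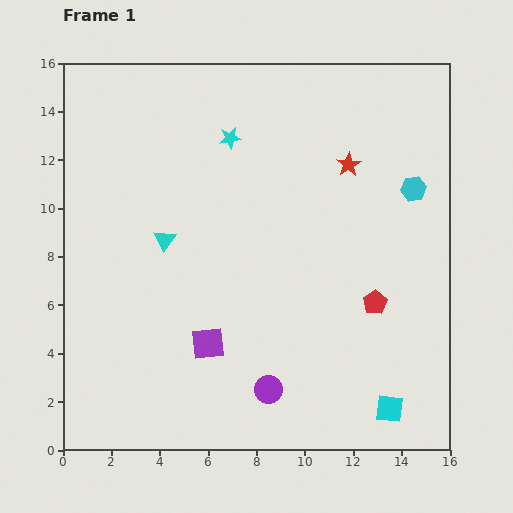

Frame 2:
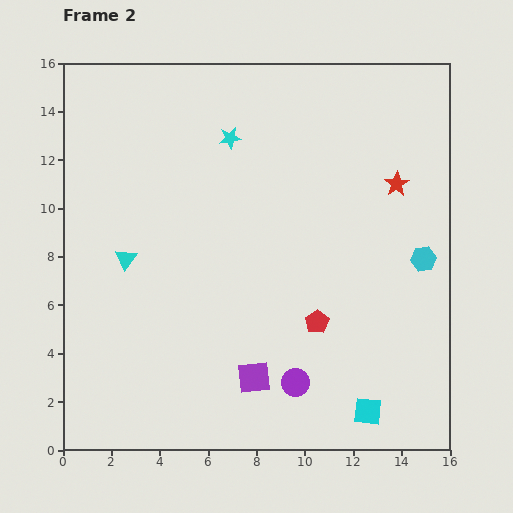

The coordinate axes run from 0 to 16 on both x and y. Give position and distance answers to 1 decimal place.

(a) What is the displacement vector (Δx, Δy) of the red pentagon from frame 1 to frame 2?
(-2.4, -0.8)

The red pentagon was at (12.9, 6.1) in frame 1 and (10.5, 5.3) in frame 2.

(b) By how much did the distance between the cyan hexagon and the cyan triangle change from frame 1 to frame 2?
+1.8

Distance in frame 1: 10.5. Distance in frame 2: 12.3.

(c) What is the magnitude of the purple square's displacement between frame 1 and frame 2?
2.4

The purple square moved from (6.0, 4.4) to (7.9, 3.0), a distance of √(1.9² + 1.4²) ≈ 2.4.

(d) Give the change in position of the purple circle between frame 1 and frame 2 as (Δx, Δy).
(1.1, 0.3)

The purple circle was at (8.5, 2.5) in frame 1 and (9.6, 2.8) in frame 2.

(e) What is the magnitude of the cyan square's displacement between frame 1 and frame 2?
0.9

The cyan square moved from (13.5, 1.7) to (12.6, 1.6), a distance of √(0.9² + 0.1²) ≈ 0.9.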